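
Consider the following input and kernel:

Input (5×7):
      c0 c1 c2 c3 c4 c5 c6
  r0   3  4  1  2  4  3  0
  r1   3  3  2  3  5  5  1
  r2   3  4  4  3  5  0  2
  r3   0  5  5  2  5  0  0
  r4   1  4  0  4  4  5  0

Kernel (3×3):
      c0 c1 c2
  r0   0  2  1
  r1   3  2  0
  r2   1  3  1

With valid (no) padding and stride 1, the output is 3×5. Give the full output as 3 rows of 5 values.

43 36 38 48 38
45 49 45 51 31
35 44 46 47 36

Output[0,0]: The receptive field on the input at this output position is [3 4 1 / 3 3 2 / 3 4 4]. Elementwise product with the kernel and sum: 4·2 + 1·1 + 3·3 + 3·2 + 3·1 + 4·3 + 4·1.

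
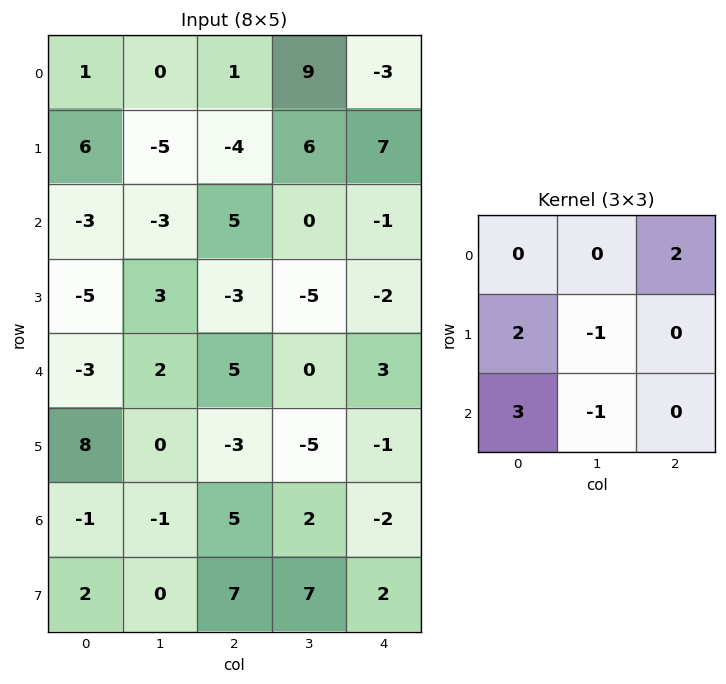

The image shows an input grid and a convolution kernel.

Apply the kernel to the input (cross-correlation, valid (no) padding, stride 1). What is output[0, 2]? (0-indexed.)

-5

The receptive field on the input at this output position is [1 9 -3 / -4 6 7 / 5 0 -1]. Elementwise product with the kernel and sum: -3·2 + -4·2 + 6·-1 + 5·3 + 0·-1.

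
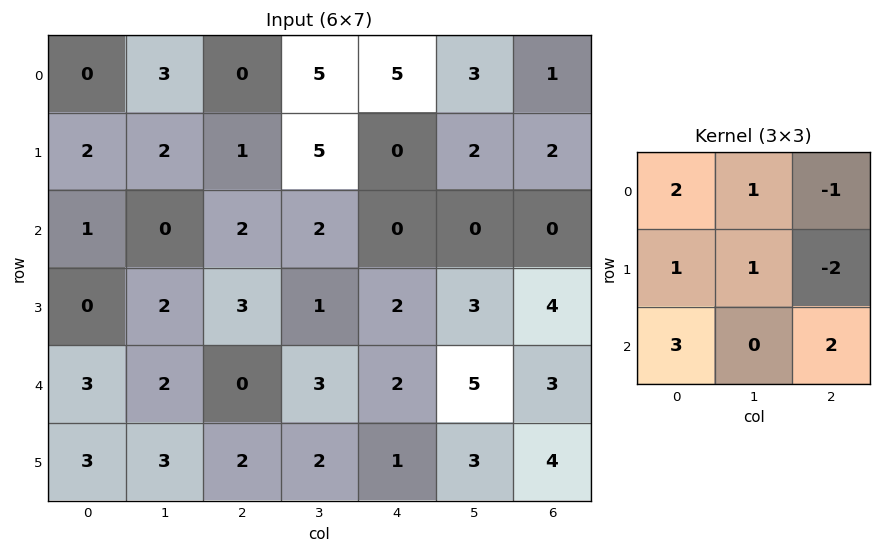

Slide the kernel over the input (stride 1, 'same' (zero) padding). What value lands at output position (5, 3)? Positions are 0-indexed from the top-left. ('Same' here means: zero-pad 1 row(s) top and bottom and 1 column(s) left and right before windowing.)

3

The receptive field on the zero-padded input at this output position is [0 3 2 / 2 2 1 / 0 0 0]. Elementwise product with the kernel and sum: 0·2 + 3·1 + 2·-1 + 2·1 + 2·1 + 1·-2 + 0·3 + 0·2.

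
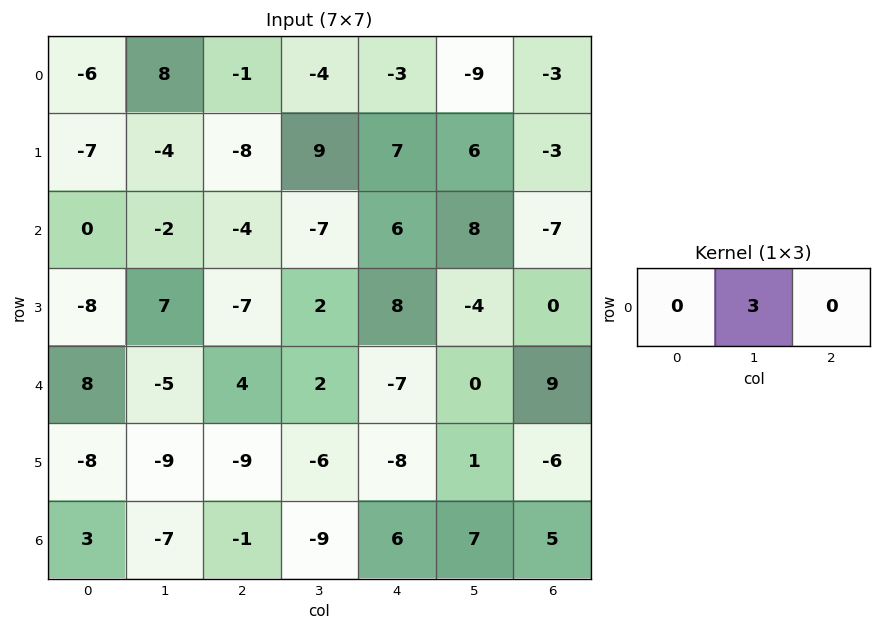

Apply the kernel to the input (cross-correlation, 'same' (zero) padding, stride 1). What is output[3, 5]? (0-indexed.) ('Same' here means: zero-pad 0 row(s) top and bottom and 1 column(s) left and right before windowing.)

The receptive field on the zero-padded input at this output position is [8 -4 0]. Elementwise product with the kernel and sum: -4·3.

-12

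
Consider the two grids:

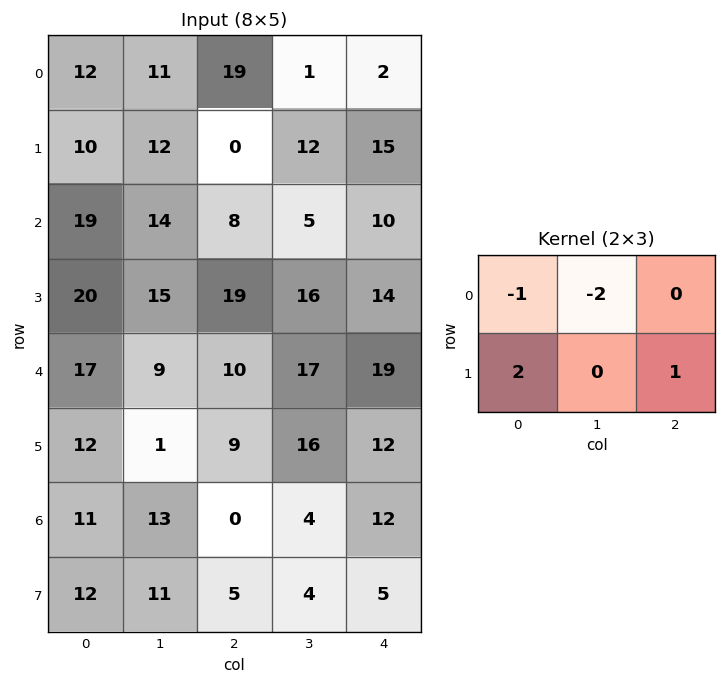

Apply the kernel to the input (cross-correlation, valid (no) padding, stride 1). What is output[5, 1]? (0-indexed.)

The receptive field on the input at this output position is [1 9 16 / 13 0 4]. Elementwise product with the kernel and sum: 1·-1 + 9·-2 + 13·2 + 4·1.

11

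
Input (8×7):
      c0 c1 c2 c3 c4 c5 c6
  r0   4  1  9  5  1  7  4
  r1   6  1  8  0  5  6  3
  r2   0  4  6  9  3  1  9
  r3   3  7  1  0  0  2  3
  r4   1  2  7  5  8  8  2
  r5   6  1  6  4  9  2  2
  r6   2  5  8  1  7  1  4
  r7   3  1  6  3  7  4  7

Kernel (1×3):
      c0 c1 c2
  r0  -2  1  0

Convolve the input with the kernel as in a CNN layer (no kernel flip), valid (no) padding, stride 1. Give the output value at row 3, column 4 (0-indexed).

2

The receptive field on the input at this output position is [0 2 3]. Elementwise product with the kernel and sum: 0·-2 + 2·1.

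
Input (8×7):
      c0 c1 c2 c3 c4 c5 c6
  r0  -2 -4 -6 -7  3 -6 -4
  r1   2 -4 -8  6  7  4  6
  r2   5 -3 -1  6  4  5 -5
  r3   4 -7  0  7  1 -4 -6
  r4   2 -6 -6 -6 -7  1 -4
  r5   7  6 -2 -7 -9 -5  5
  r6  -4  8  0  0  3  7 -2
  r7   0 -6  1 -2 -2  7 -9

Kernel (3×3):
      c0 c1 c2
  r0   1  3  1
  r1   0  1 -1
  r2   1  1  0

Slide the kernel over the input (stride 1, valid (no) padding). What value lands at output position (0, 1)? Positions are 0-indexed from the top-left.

-47

The receptive field on the input at this output position is [-4 -6 -7 / -4 -8 6 / -3 -1 6]. Elementwise product with the kernel and sum: -4·1 + -6·3 + -7·1 + -8·1 + 6·-1 + -3·1 + -1·1.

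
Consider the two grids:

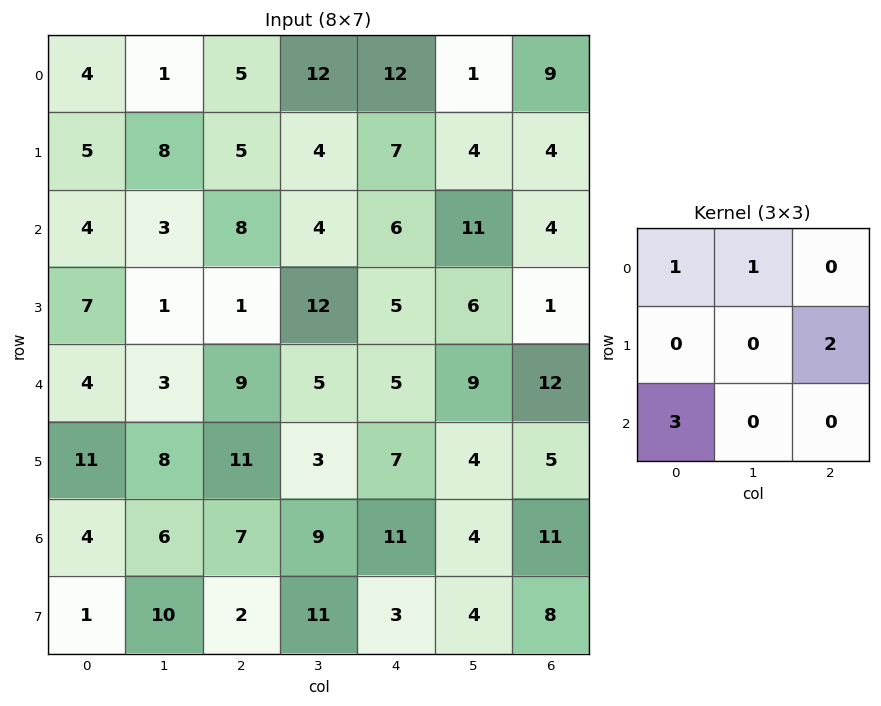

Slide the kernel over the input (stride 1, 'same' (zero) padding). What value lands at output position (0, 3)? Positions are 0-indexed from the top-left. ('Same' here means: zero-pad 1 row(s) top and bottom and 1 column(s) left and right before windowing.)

39

The receptive field on the zero-padded input at this output position is [0 0 0 / 5 12 12 / 5 4 7]. Elementwise product with the kernel and sum: 0·1 + 0·1 + 12·2 + 5·3.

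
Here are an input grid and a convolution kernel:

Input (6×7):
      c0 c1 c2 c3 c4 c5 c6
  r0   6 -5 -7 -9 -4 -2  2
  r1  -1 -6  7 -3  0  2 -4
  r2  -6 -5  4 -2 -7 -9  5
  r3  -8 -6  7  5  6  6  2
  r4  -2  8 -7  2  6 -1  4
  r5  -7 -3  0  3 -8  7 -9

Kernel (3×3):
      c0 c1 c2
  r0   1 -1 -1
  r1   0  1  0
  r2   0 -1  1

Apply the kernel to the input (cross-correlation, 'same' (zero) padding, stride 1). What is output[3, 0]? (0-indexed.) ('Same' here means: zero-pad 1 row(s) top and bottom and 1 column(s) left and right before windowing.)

The receptive field on the zero-padded input at this output position is [0 -6 -5 / 0 -8 -6 / 0 -2 8]. Elementwise product with the kernel and sum: 0·1 + -6·-1 + -5·-1 + -8·1 + -2·-1 + 8·1.

13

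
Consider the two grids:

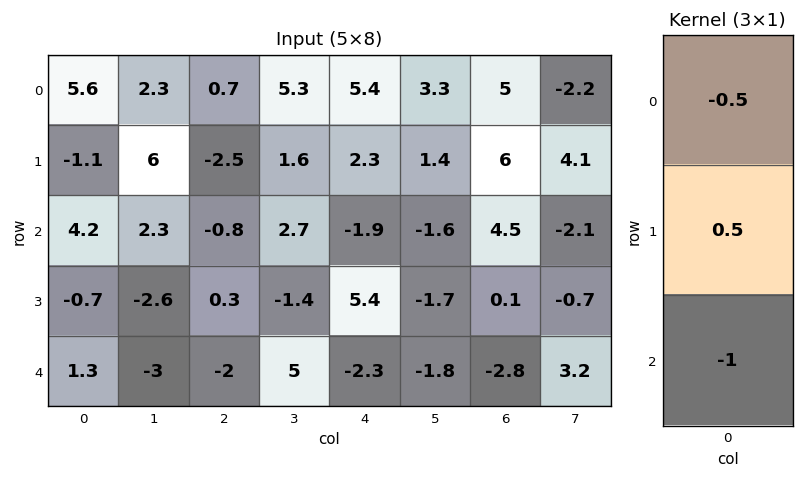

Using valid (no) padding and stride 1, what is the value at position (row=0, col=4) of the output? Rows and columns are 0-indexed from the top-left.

0.35

The receptive field on the input at this output position is [5.4 / 2.3 / -1.9]. Elementwise product with the kernel and sum: 5.4·-0.5 + 2.3·0.5 + -1.9·-1.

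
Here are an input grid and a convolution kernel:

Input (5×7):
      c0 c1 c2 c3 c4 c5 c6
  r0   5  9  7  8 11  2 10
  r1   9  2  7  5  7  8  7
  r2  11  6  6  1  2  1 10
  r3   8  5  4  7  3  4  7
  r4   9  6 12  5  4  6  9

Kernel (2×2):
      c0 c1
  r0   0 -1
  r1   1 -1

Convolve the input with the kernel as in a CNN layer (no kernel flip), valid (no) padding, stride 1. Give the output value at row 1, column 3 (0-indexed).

-8

The receptive field on the input at this output position is [5 7 / 1 2]. Elementwise product with the kernel and sum: 7·-1 + 1·1 + 2·-1.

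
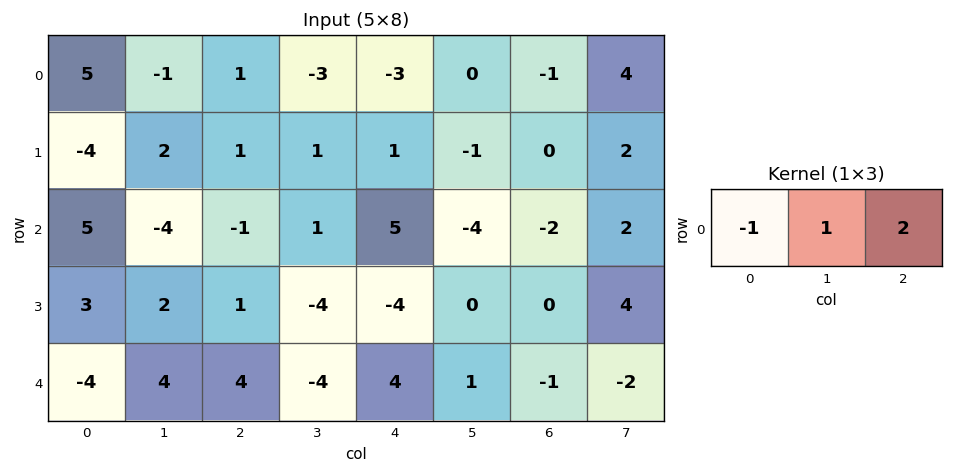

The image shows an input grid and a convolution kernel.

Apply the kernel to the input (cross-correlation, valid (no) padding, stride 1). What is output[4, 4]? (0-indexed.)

The receptive field on the input at this output position is [4 1 -1]. Elementwise product with the kernel and sum: 4·-1 + 1·1 + -1·2.

-5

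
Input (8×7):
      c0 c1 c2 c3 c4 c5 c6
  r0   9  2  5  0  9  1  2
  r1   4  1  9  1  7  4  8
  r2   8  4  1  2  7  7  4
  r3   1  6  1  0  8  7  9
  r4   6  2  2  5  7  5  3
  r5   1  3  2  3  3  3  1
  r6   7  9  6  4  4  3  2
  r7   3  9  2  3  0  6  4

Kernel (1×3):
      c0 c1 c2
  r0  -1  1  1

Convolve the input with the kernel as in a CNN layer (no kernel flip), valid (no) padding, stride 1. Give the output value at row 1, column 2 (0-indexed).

The receptive field on the input at this output position is [9 1 7]. Elementwise product with the kernel and sum: 9·-1 + 1·1 + 7·1.

-1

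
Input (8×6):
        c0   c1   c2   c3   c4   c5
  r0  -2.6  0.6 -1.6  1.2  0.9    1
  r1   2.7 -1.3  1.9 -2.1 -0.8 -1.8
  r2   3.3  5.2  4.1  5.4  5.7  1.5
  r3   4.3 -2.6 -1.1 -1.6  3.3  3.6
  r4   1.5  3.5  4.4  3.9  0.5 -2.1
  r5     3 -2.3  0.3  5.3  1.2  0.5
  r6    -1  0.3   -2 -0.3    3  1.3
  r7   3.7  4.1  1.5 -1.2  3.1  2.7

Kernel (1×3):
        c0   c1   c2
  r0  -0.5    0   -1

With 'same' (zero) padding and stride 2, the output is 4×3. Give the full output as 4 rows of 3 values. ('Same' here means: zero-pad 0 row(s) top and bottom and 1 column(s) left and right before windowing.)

-0.6 -1.5 -1.6
-5.2 -8 -4.2
-3.5 -5.65 0.15
-0.3 0.15 -1.15

Output[0,0]: The receptive field on the zero-padded input at this output position is [0 -2.6 0.6]. Elementwise product with the kernel and sum: 0·-0.5 + 0.6·-1.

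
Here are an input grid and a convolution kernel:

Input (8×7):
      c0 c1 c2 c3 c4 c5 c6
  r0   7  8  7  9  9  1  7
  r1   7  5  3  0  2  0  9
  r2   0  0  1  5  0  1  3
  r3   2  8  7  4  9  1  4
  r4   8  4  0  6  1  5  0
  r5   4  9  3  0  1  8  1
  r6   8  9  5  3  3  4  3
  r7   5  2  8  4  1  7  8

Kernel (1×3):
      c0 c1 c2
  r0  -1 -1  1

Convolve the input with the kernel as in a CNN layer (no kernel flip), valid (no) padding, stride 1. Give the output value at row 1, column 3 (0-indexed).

The receptive field on the input at this output position is [0 2 0]. Elementwise product with the kernel and sum: 0·-1 + 2·-1 + 0·1.

-2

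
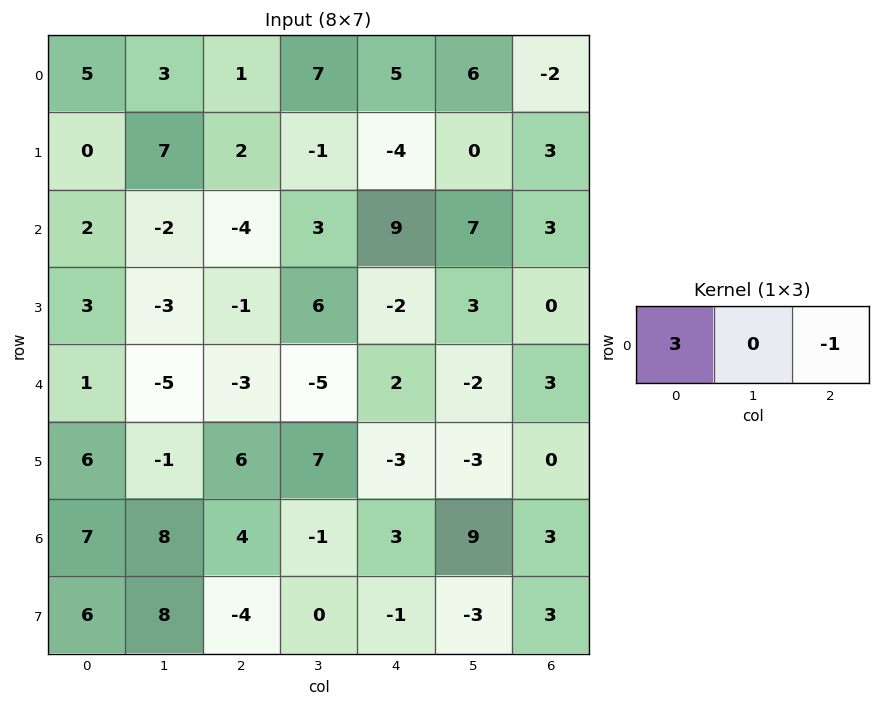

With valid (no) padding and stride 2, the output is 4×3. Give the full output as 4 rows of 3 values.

14 -2 17
10 -21 24
6 -11 3
17 9 6

Output[0,0]: The receptive field on the input at this output position is [5 3 1]. Elementwise product with the kernel and sum: 5·3 + 1·-1.
Output[0,1]: The receptive field on the input at this output position is [1 7 5]. Elementwise product with the kernel and sum: 1·3 + 5·-1.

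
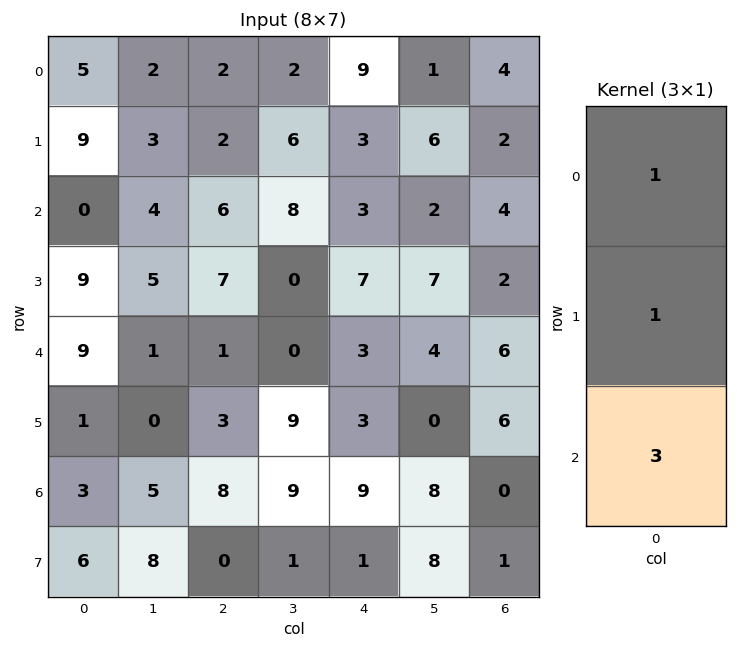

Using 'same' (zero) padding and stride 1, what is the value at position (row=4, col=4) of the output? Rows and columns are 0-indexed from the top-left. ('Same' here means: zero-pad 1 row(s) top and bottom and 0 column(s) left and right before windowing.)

19

The receptive field on the zero-padded input at this output position is [7 / 3 / 3]. Elementwise product with the kernel and sum: 7·1 + 3·1 + 3·3.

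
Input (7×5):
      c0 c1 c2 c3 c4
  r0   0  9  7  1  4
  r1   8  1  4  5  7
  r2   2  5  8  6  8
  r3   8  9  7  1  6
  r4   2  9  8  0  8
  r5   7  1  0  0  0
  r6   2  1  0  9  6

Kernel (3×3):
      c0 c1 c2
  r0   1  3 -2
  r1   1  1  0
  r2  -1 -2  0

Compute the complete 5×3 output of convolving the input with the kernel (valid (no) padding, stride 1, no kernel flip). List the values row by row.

10 12 -9
-16 -7 10
-2 8 10
23 44 6
17 33 -26

Output[0,0]: The receptive field on the input at this output position is [0 9 7 / 8 1 4 / 2 5 8]. Elementwise product with the kernel and sum: 0·1 + 9·3 + 7·-2 + 8·1 + 1·1 + 2·-1 + 5·-2.
Output[0,1]: The receptive field on the input at this output position is [9 7 1 / 1 4 5 / 5 8 6]. Elementwise product with the kernel and sum: 9·1 + 7·3 + 1·-2 + 1·1 + 4·1 + 5·-1 + 8·-2.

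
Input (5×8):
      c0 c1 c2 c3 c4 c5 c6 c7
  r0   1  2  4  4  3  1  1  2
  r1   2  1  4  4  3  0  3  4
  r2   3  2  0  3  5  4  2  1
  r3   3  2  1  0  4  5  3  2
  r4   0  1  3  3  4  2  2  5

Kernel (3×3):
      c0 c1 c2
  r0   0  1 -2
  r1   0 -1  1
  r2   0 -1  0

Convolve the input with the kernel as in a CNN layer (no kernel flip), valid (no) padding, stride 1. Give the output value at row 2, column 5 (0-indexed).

-3

The receptive field on the input at this output position is [4 2 1 / 5 3 2 / 2 2 5]. Elementwise product with the kernel and sum: 2·1 + 1·-2 + 3·-1 + 2·1 + 2·-1.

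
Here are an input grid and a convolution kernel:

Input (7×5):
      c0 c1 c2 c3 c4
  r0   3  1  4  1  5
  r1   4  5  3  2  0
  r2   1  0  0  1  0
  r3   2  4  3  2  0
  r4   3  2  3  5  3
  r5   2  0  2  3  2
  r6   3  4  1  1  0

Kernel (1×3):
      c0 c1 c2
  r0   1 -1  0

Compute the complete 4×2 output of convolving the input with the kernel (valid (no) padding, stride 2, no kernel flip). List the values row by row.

Output[0,0]: The receptive field on the input at this output position is [3 1 4]. Elementwise product with the kernel and sum: 3·1 + 1·-1.
Output[0,1]: The receptive field on the input at this output position is [4 1 5]. Elementwise product with the kernel and sum: 4·1 + 1·-1.

2 3
1 -1
1 -2
-1 0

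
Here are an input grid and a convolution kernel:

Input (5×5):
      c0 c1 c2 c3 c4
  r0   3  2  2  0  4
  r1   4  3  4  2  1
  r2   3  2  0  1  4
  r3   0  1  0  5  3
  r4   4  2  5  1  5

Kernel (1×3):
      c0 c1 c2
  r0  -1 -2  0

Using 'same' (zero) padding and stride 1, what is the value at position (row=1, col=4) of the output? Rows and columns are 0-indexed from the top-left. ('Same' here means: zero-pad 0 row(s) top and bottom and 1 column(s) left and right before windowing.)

The receptive field on the zero-padded input at this output position is [2 1 0]. Elementwise product with the kernel and sum: 2·-1 + 1·-2.

-4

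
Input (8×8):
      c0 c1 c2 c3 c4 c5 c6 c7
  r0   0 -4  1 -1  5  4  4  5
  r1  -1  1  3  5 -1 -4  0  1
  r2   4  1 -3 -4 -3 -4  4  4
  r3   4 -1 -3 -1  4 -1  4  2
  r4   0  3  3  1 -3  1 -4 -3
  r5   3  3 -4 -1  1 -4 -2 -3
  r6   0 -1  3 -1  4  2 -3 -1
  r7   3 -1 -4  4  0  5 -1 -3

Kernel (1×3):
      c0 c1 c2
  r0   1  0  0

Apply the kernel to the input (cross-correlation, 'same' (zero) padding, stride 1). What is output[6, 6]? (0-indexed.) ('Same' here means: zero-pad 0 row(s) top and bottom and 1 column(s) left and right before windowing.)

The receptive field on the zero-padded input at this output position is [2 -3 -1]. Elementwise product with the kernel and sum: 2·1.

2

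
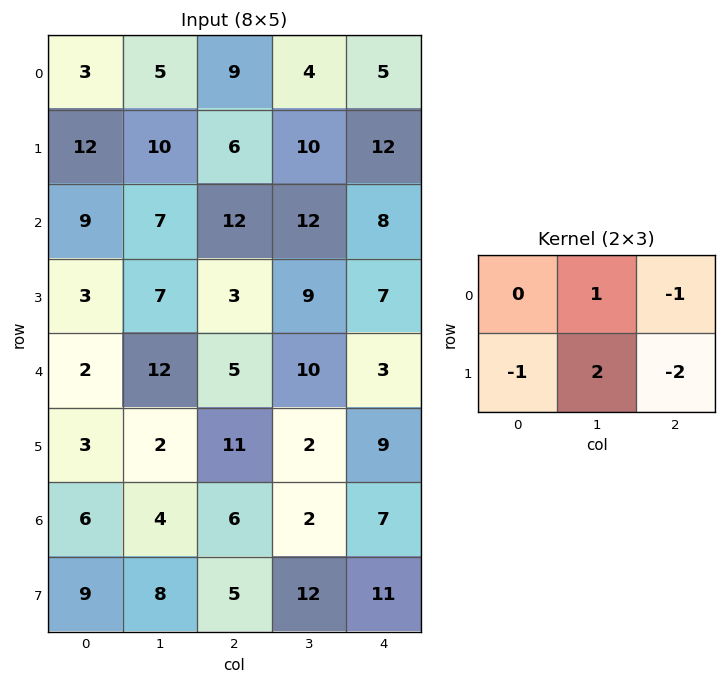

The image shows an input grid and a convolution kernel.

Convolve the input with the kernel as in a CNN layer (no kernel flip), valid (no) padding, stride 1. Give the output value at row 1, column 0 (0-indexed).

-15

The receptive field on the input at this output position is [12 10 6 / 9 7 12]. Elementwise product with the kernel and sum: 10·1 + 6·-1 + 9·-1 + 7·2 + 12·-2.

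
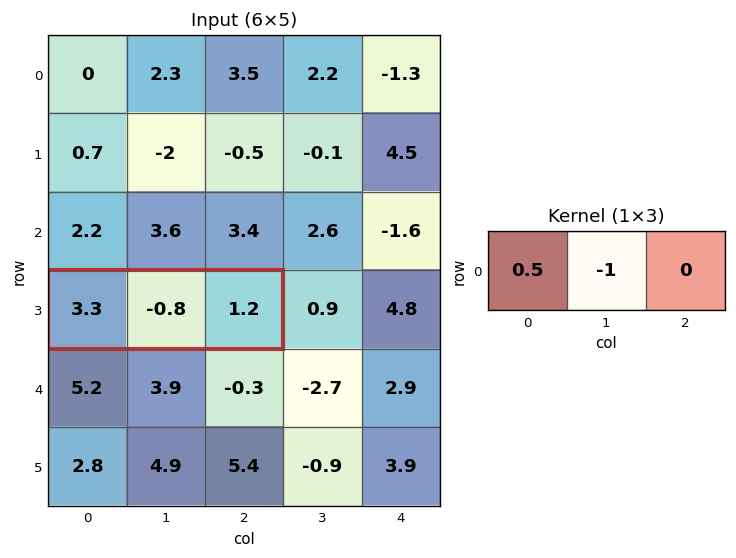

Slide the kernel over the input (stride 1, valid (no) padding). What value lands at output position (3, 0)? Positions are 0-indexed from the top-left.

2.45

The receptive field on the input at this output position is [3.3 -0.8 1.2]. Elementwise product with the kernel and sum: 3.3·0.5 + -0.8·-1.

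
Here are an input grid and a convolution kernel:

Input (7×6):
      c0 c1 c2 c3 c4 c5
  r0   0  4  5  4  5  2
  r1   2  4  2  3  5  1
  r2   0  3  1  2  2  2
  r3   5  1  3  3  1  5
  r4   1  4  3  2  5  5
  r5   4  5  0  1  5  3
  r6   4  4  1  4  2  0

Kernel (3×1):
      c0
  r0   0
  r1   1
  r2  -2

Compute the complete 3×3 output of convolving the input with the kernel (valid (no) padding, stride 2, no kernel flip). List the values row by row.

2 0 1
3 -3 -9
-4 -2 1

Output[0,0]: The receptive field on the input at this output position is [0 / 2 / 0]. Elementwise product with the kernel and sum: 2·1 + 0·-2.
Output[0,1]: The receptive field on the input at this output position is [5 / 2 / 1]. Elementwise product with the kernel and sum: 2·1 + 1·-2.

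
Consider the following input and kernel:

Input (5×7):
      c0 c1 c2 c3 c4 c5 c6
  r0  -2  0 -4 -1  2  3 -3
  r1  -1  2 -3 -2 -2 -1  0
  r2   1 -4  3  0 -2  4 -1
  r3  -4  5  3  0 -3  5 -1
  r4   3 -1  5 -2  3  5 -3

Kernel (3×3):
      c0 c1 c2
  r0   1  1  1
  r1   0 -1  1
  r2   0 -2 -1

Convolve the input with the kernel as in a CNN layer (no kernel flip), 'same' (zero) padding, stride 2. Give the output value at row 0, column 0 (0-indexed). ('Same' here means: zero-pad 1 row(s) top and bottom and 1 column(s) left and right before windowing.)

The receptive field on the zero-padded input at this output position is [0 0 0 / 0 -2 0 / 0 -1 2]. Elementwise product with the kernel and sum: 0·1 + 0·1 + 0·1 + -2·-1 + 0·1 + -1·-2 + 2·-1.

2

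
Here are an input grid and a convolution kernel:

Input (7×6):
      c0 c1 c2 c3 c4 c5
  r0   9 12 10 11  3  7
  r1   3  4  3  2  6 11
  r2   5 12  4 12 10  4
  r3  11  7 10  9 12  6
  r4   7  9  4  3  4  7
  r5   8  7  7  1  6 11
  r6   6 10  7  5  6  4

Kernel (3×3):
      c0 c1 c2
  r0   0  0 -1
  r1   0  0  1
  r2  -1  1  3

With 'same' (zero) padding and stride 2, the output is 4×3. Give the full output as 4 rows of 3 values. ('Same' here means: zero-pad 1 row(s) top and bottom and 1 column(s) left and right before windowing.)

Output[0,0]: The receptive field on the zero-padded input at this output position is [0 0 0 / 0 9 12 / 0 3 4]. Elementwise product with the kernel and sum: 0·-1 + 12·1 + 0·-1 + 3·1 + 4·3.

27 16 44
40 40 14
31 -3 39
3 4 -7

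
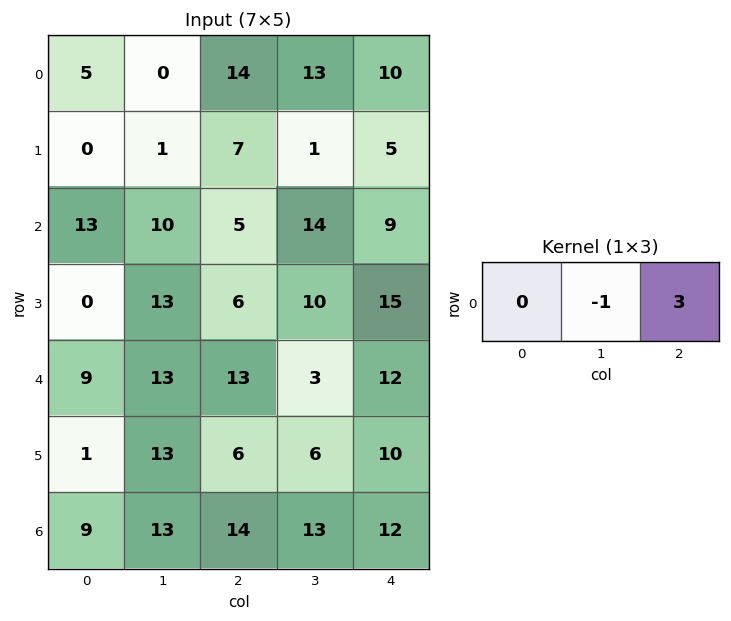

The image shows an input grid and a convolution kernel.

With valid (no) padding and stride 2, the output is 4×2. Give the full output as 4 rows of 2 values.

42 17
5 13
26 33
29 23

Output[0,0]: The receptive field on the input at this output position is [5 0 14]. Elementwise product with the kernel and sum: 0·-1 + 14·3.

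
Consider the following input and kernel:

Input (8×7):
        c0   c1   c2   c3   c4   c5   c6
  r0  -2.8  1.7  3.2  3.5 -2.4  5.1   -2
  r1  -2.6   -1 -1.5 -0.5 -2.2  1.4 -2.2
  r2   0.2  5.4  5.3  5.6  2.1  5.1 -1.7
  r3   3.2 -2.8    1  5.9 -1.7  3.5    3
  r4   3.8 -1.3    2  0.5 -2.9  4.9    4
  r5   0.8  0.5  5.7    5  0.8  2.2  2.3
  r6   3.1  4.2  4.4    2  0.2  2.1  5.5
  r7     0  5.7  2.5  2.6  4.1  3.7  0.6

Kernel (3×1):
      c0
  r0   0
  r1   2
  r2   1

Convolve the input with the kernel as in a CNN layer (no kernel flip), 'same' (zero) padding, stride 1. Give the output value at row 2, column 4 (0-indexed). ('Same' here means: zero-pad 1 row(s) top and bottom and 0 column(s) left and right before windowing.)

The receptive field on the zero-padded input at this output position is [-2.2 / 2.1 / -1.7]. Elementwise product with the kernel and sum: 2.1·2 + -1.7·1.

2.5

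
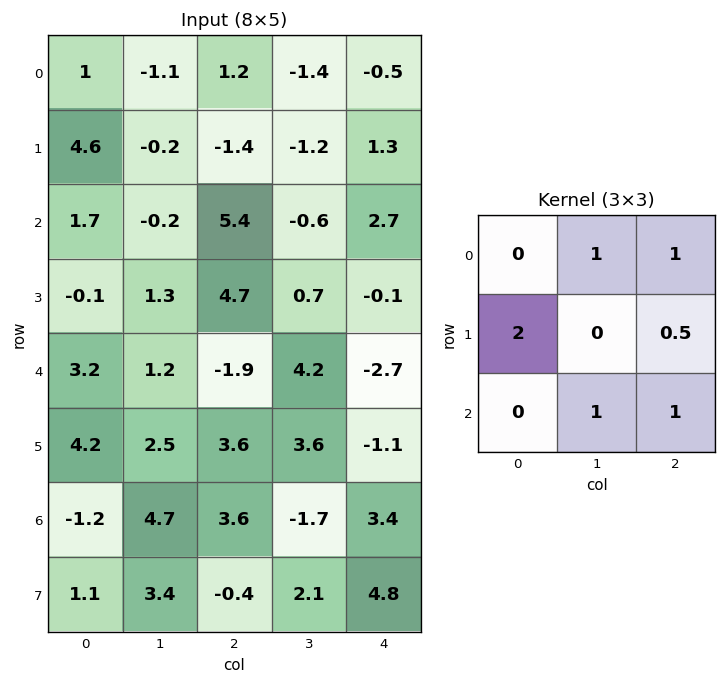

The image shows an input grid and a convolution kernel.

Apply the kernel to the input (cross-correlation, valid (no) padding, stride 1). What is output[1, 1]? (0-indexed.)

The receptive field on the input at this output position is [-0.2 -1.4 -1.2 / -0.2 5.4 -0.6 / 1.3 4.7 0.7]. Elementwise product with the kernel and sum: -1.4·1 + -1.2·1 + -0.2·2 + -0.6·0.5 + 4.7·1 + 0.7·1.

2.1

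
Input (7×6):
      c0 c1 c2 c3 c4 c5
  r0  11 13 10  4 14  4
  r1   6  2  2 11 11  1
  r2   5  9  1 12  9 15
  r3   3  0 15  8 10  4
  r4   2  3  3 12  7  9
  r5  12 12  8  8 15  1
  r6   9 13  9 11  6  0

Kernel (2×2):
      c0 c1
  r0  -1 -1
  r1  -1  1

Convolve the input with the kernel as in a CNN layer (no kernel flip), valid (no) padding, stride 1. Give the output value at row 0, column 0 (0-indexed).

The receptive field on the input at this output position is [11 13 / 6 2]. Elementwise product with the kernel and sum: 11·-1 + 13·-1 + 6·-1 + 2·1.

-28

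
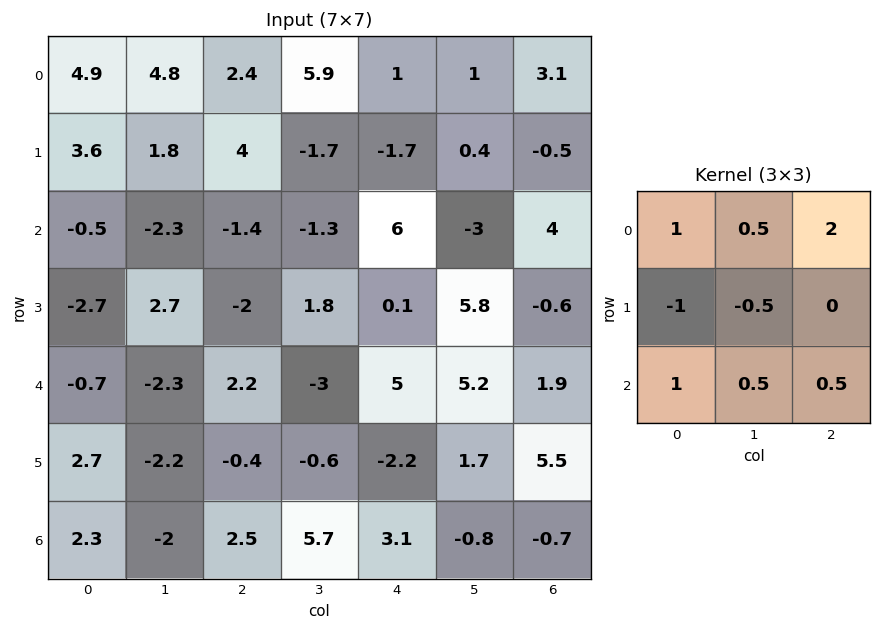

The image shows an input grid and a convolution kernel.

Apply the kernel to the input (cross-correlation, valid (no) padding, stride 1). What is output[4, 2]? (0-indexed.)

The receptive field on the input at this output position is [2.2 -3 5 / -0.4 -0.6 -2.2 / 2.5 5.7 3.1]. Elementwise product with the kernel and sum: 2.2·1 + -3·0.5 + 5·2 + -0.4·-1 + -0.6·-0.5 + 2.5·1 + 5.7·0.5 + 3.1·0.5.

18.3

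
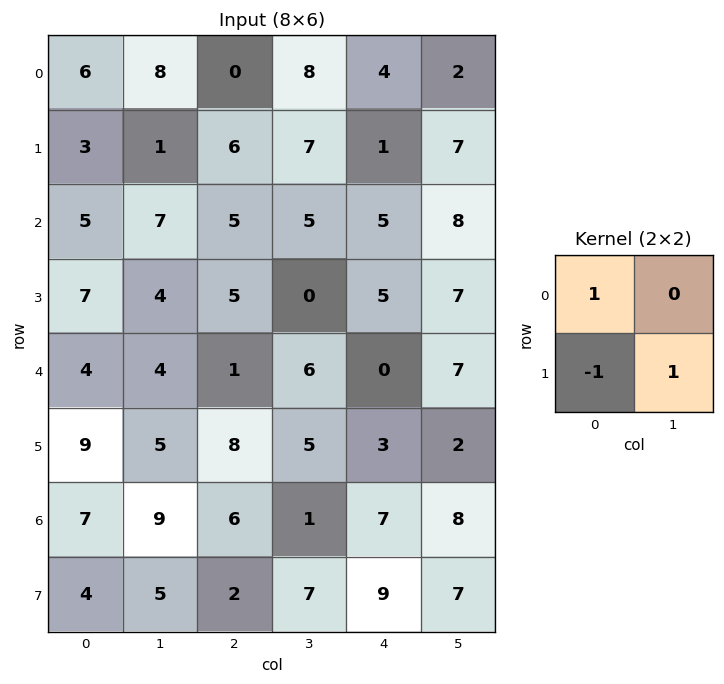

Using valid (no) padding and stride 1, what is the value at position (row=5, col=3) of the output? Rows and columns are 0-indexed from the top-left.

11

The receptive field on the input at this output position is [5 3 / 1 7]. Elementwise product with the kernel and sum: 5·1 + 1·-1 + 7·1.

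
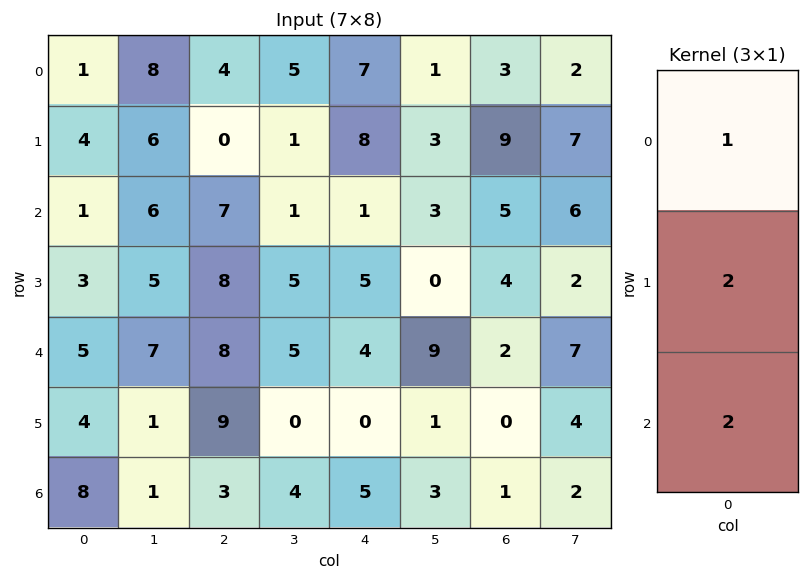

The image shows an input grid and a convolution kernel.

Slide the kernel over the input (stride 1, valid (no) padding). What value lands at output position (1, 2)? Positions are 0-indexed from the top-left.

The receptive field on the input at this output position is [0 / 7 / 8]. Elementwise product with the kernel and sum: 0·1 + 7·2 + 8·2.

30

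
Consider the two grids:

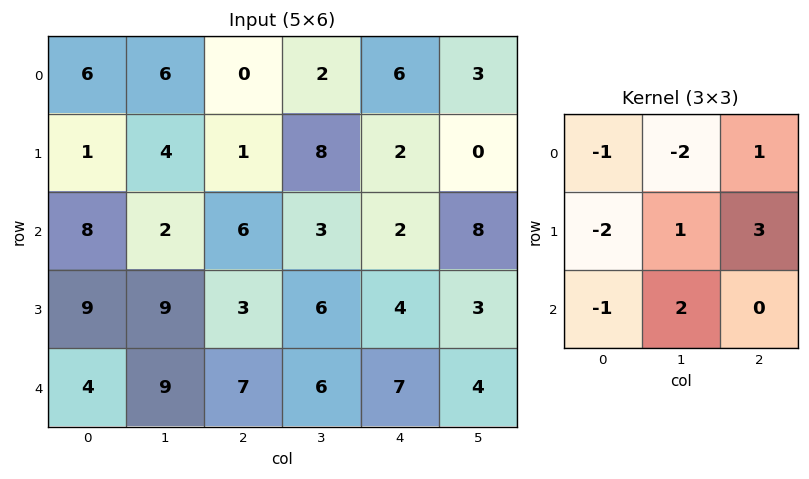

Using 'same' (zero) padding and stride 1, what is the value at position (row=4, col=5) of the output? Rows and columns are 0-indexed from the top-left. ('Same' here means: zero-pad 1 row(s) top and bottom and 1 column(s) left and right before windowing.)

-20

The receptive field on the zero-padded input at this output position is [4 3 0 / 7 4 0 / 0 0 0]. Elementwise product with the kernel and sum: 4·-1 + 3·-2 + 0·1 + 7·-2 + 4·1 + 0·3 + 0·-1 + 0·2.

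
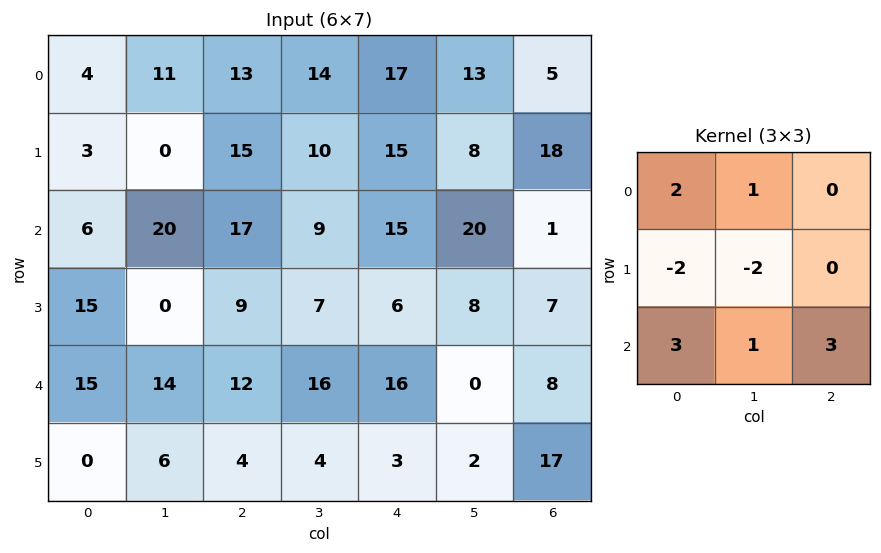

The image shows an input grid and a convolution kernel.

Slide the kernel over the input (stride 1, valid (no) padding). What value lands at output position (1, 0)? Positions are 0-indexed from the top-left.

The receptive field on the input at this output position is [3 0 15 / 6 20 17 / 15 0 9]. Elementwise product with the kernel and sum: 3·2 + 0·1 + 6·-2 + 20·-2 + 15·3 + 0·1 + 9·3.

26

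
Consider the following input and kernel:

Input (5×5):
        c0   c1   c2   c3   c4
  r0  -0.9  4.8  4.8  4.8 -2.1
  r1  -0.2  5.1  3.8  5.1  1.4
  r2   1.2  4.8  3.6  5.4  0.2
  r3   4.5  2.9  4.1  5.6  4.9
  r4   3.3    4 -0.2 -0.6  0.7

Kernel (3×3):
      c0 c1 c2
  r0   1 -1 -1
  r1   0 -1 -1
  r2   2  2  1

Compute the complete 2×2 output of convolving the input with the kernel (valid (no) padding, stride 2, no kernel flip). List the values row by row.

-3.8 13.8
0.2 -13.4

Output[0,0]: The receptive field on the input at this output position is [-0.9 4.8 4.8 / -0.2 5.1 3.8 / 1.2 4.8 3.6]. Elementwise product with the kernel and sum: -0.9·1 + 4.8·-1 + 4.8·-1 + 5.1·-1 + 3.8·-1 + 1.2·2 + 4.8·2 + 3.6·1.
Output[0,1]: The receptive field on the input at this output position is [4.8 4.8 -2.1 / 3.8 5.1 1.4 / 3.6 5.4 0.2]. Elementwise product with the kernel and sum: 4.8·1 + 4.8·-1 + -2.1·-1 + 5.1·-1 + 1.4·-1 + 3.6·2 + 5.4·2 + 0.2·1.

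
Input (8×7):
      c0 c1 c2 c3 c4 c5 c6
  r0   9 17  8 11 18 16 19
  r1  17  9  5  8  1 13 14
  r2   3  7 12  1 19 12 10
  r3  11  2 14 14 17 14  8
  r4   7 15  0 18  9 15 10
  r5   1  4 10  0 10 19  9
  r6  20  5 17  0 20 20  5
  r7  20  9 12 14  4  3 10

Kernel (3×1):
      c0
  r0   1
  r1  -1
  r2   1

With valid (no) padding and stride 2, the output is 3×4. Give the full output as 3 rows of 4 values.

-5 15 36 15
-1 -2 11 12
26 7 19 6

Output[0,0]: The receptive field on the input at this output position is [9 / 17 / 3]. Elementwise product with the kernel and sum: 9·1 + 17·-1 + 3·1.
Output[0,1]: The receptive field on the input at this output position is [8 / 5 / 12]. Elementwise product with the kernel and sum: 8·1 + 5·-1 + 12·1.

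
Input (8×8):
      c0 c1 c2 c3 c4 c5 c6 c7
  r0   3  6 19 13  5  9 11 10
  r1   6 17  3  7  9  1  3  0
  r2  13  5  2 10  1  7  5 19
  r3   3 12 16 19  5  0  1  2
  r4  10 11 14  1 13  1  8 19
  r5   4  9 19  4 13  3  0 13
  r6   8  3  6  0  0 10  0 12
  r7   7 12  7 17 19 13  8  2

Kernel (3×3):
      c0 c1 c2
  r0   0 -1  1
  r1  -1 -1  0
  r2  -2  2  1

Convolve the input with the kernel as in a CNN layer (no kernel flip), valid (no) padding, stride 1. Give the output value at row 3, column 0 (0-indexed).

The receptive field on the input at this output position is [3 12 16 / 10 11 14 / 4 9 19]. Elementwise product with the kernel and sum: 12·-1 + 16·1 + 10·-1 + 11·-1 + 4·-2 + 9·2 + 19·1.

12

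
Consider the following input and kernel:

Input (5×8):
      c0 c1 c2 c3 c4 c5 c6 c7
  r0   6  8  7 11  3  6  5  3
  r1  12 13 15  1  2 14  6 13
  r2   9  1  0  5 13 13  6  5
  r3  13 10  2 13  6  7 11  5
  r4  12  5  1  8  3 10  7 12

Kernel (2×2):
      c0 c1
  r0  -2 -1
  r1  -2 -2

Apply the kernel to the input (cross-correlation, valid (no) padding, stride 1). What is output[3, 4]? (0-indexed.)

-45

The receptive field on the input at this output position is [6 7 / 3 10]. Elementwise product with the kernel and sum: 6·-2 + 7·-1 + 3·-2 + 10·-2.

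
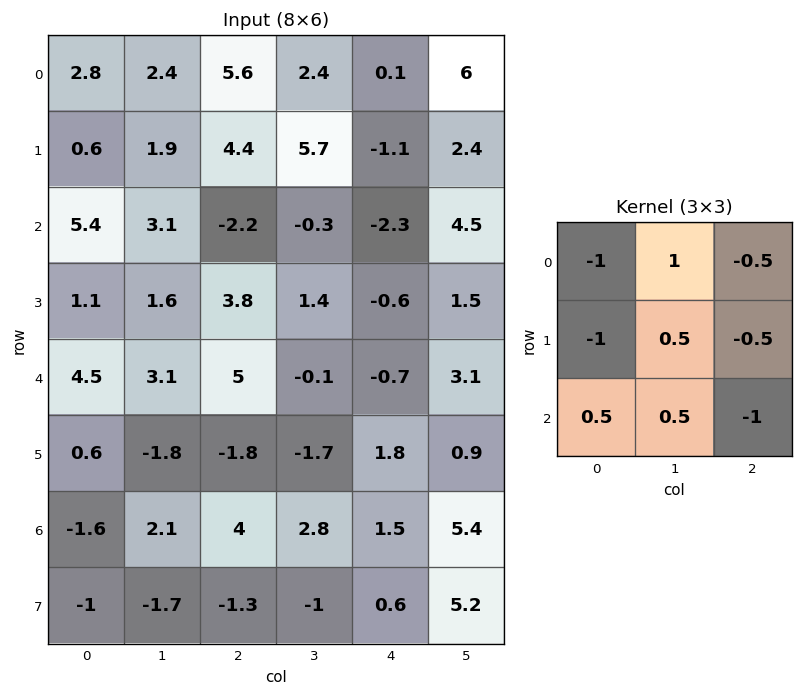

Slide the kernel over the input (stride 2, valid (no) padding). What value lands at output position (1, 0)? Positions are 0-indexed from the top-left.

The receptive field on the input at this output position is [5.4 3.1 -2.2 / 1.1 1.6 3.8 / 4.5 3.1 5]. Elementwise product with the kernel and sum: 5.4·-1 + 3.1·1 + -2.2·-0.5 + 1.1·-1 + 1.6·0.5 + 3.8·-0.5 + 4.5·0.5 + 3.1·0.5 + 5·-1.

-4.6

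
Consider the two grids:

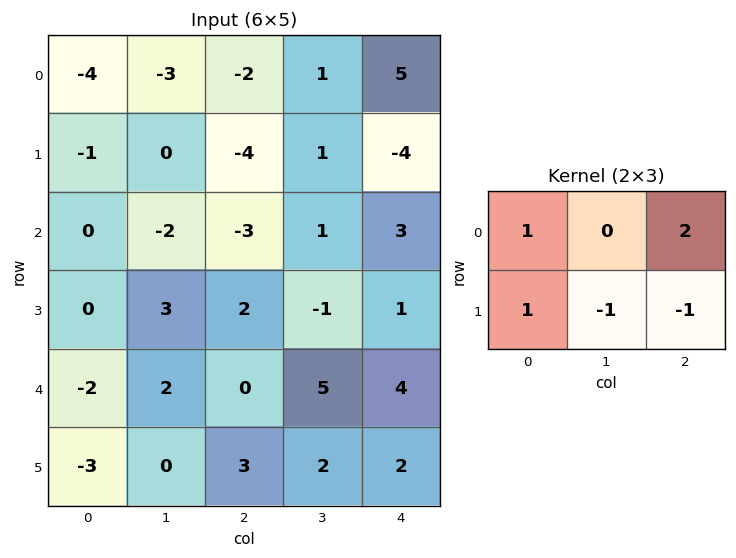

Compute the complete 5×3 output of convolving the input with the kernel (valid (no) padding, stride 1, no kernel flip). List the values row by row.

Output[0,0]: The receptive field on the input at this output position is [-4 -3 -2 / -1 0 -4]. Elementwise product with the kernel and sum: -4·1 + -2·2 + -1·1 + 0·-1 + -4·-1.

-5 2 7
-4 2 -19
-11 2 5
0 -2 -5
-8 7 7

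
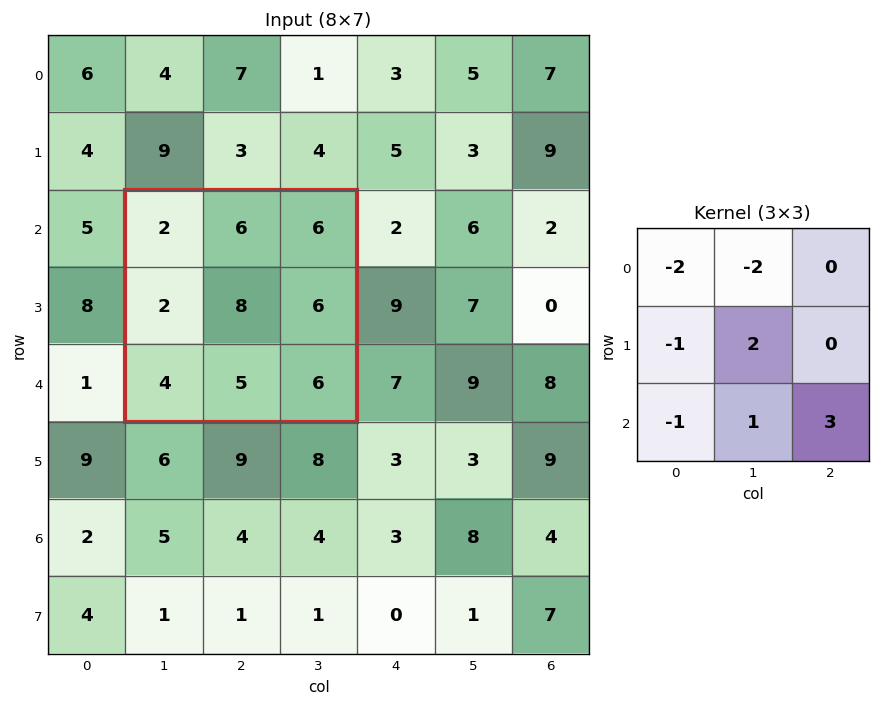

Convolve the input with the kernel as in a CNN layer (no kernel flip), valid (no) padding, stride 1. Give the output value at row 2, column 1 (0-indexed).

17

The receptive field on the input at this output position is [2 6 6 / 2 8 6 / 4 5 6]. Elementwise product with the kernel and sum: 2·-2 + 6·-2 + 2·-1 + 8·2 + 4·-1 + 5·1 + 6·3.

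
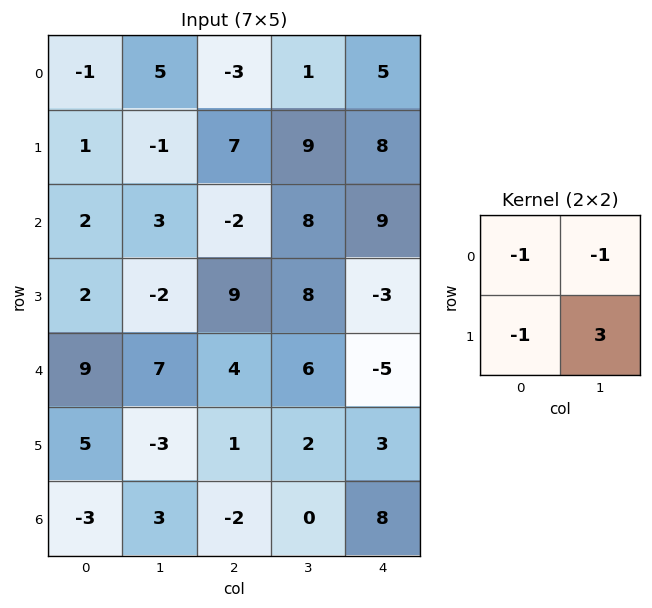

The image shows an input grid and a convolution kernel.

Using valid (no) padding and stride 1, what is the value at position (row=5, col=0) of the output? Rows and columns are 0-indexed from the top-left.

The receptive field on the input at this output position is [5 -3 / -3 3]. Elementwise product with the kernel and sum: 5·-1 + -3·-1 + -3·-1 + 3·3.

10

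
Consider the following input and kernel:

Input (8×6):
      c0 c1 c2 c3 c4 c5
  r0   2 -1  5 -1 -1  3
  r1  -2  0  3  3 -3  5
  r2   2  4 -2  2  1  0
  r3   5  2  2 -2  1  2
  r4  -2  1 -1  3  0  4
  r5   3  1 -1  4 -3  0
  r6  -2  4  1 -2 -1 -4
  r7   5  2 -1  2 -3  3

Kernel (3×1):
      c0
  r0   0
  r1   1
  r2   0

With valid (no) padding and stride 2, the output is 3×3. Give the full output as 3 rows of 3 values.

Output[0,0]: The receptive field on the input at this output position is [2 / -2 / 2]. Elementwise product with the kernel and sum: -2·1.

-2 3 -3
5 2 1
3 -1 -3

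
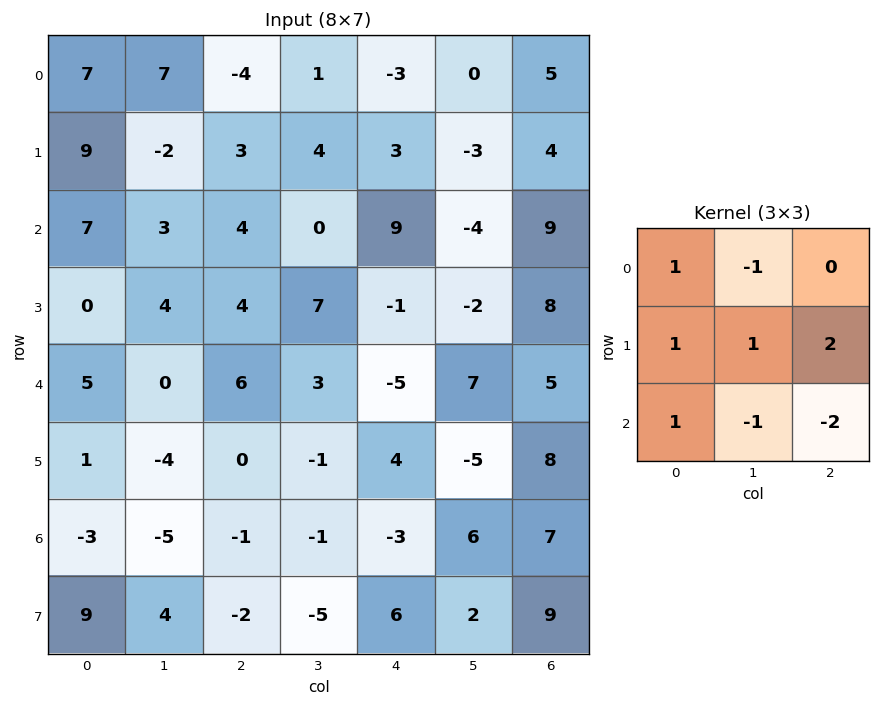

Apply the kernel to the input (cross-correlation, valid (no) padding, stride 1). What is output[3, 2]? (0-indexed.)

The receptive field on the input at this output position is [4 7 -1 / 6 3 -5 / 0 -1 4]. Elementwise product with the kernel and sum: 4·1 + 7·-1 + 6·1 + 3·1 + -5·2 + 0·1 + -1·-1 + 4·-2.

-11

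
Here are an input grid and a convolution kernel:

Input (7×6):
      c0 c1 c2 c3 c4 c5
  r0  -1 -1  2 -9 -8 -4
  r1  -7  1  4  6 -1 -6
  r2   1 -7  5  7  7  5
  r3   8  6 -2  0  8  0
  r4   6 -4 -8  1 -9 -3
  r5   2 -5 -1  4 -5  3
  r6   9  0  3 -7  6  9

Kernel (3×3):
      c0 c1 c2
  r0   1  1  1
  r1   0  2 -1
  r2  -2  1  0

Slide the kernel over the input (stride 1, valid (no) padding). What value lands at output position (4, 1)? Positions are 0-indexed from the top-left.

The receptive field on the input at this output position is [-4 -8 1 / -5 -1 4 / 0 3 -7]. Elementwise product with the kernel and sum: -4·1 + -8·1 + 1·1 + -1·2 + 4·-1 + 0·-2 + 3·1.

-14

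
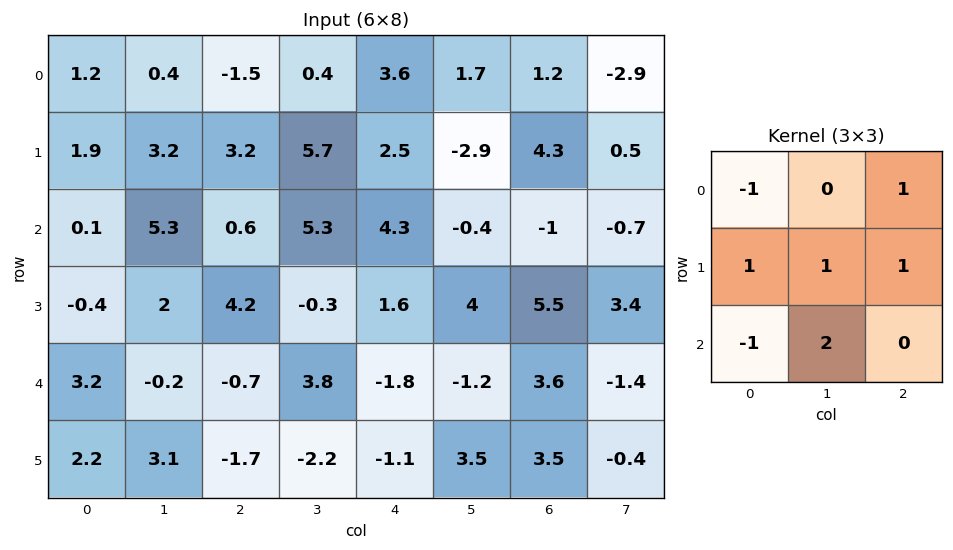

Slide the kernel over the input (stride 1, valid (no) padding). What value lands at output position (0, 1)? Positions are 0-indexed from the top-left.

The receptive field on the input at this output position is [0.4 -1.5 0.4 / 3.2 3.2 5.7 / 5.3 0.6 5.3]. Elementwise product with the kernel and sum: 0.4·-1 + 0.4·1 + 3.2·1 + 3.2·1 + 5.7·1 + 5.3·-1 + 0.6·2.

8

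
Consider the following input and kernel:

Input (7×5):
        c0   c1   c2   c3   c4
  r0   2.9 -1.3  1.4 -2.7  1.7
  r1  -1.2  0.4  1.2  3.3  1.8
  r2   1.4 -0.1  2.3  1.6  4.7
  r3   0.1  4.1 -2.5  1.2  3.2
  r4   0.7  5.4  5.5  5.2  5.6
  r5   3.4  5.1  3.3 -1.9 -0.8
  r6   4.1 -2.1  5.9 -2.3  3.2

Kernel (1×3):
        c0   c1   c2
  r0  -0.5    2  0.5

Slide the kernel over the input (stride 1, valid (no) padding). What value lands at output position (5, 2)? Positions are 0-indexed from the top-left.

-5.85

The receptive field on the input at this output position is [3.3 -1.9 -0.8]. Elementwise product with the kernel and sum: 3.3·-0.5 + -1.9·2 + -0.8·0.5.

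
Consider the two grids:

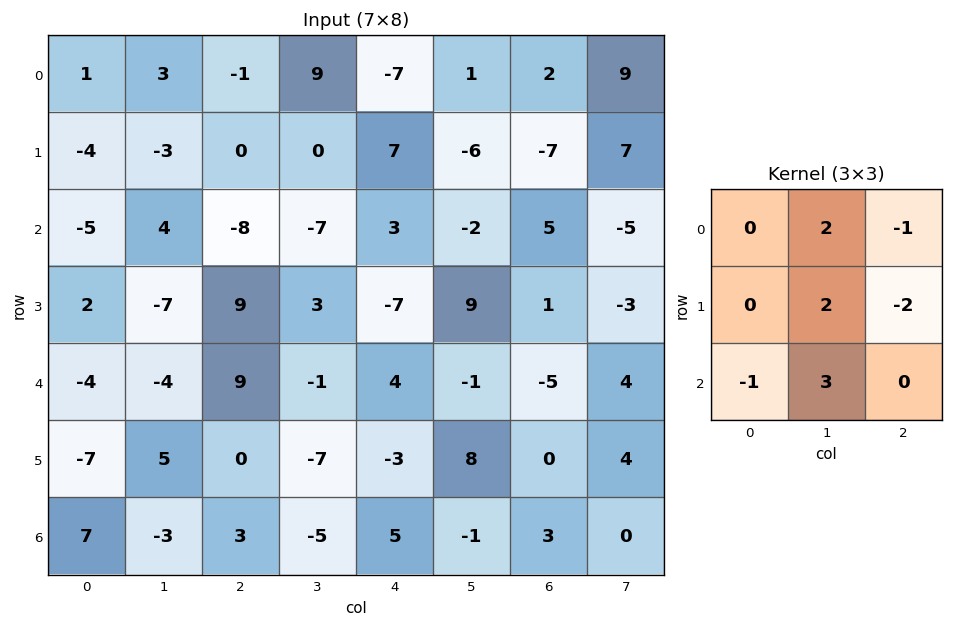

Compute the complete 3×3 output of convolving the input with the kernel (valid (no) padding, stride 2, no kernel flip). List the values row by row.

18 -2 -7
-24 -9 0
-23 -32 11

Output[0,0]: The receptive field on the input at this output position is [1 3 -1 / -4 -3 0 / -5 4 -8]. Elementwise product with the kernel and sum: 3·2 + -1·-1 + -3·2 + 0·-2 + -5·-1 + 4·3.
Output[0,1]: The receptive field on the input at this output position is [-1 9 -7 / 0 0 7 / -8 -7 3]. Elementwise product with the kernel and sum: 9·2 + -7·-1 + 0·2 + 7·-2 + -8·-1 + -7·3.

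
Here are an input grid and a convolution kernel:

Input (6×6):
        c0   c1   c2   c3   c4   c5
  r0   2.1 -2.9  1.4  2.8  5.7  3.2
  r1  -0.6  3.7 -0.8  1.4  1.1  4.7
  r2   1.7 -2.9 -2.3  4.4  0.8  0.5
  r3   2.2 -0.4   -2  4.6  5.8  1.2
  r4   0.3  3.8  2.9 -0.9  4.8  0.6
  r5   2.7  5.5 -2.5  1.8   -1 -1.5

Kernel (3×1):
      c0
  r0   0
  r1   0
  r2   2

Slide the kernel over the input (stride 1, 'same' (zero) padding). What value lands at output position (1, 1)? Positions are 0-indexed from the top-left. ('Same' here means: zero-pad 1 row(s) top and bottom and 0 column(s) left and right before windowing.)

The receptive field on the zero-padded input at this output position is [-2.9 / 3.7 / -2.9]. Elementwise product with the kernel and sum: -2.9·2.

-5.8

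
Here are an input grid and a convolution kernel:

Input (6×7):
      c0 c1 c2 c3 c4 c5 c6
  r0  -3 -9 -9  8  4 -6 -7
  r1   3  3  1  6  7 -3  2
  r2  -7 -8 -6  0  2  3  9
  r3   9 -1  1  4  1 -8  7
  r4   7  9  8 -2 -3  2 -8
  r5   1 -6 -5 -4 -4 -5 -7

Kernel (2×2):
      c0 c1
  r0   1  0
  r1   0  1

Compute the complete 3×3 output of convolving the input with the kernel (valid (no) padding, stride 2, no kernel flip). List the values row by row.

0 -3 1
-8 -2 -6
1 4 -8

Output[0,0]: The receptive field on the input at this output position is [-3 -9 / 3 3]. Elementwise product with the kernel and sum: -3·1 + 3·1.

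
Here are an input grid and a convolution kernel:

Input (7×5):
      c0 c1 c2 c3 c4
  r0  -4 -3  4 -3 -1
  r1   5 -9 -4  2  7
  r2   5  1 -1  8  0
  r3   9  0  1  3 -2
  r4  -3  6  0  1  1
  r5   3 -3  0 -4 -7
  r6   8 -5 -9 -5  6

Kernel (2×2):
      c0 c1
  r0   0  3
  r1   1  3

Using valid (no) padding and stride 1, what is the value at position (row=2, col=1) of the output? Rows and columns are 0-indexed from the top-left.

The receptive field on the input at this output position is [1 -1 / 0 1]. Elementwise product with the kernel and sum: -1·3 + 0·1 + 1·3.

0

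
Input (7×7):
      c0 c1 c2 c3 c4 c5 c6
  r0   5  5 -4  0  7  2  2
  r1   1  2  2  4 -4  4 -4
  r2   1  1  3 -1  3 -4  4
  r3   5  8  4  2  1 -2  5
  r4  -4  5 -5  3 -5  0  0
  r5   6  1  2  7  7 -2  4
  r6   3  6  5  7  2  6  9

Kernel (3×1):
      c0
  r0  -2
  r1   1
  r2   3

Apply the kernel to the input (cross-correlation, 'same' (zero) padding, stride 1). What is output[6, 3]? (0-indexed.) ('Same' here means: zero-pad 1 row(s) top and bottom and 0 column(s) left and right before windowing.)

-7

The receptive field on the zero-padded input at this output position is [7 / 7 / 0]. Elementwise product with the kernel and sum: 7·-2 + 7·1 + 0·3.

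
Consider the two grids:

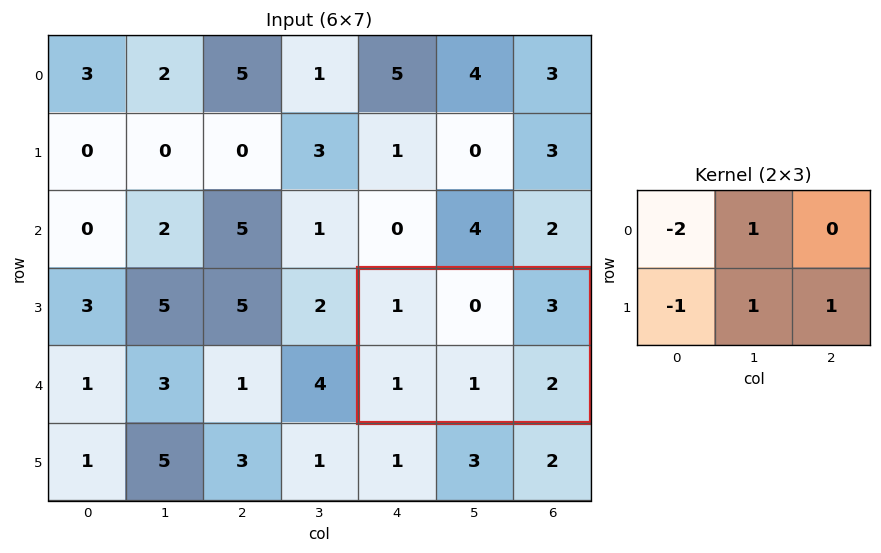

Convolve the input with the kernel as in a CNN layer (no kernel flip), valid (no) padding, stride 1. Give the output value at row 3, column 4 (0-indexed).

The receptive field on the input at this output position is [1 0 3 / 1 1 2]. Elementwise product with the kernel and sum: 1·-2 + 0·1 + 1·-1 + 1·1 + 2·1.

0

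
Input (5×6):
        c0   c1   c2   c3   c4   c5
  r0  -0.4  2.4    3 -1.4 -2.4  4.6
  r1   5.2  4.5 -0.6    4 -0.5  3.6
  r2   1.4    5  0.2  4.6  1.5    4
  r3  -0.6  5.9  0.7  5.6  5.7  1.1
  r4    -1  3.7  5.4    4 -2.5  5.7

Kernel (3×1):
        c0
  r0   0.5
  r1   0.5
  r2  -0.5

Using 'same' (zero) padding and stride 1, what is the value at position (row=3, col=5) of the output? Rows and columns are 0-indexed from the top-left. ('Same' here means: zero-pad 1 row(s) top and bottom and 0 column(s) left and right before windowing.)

The receptive field on the zero-padded input at this output position is [4 / 1.1 / 5.7]. Elementwise product with the kernel and sum: 4·0.5 + 1.1·0.5 + 5.7·-0.5.

-0.3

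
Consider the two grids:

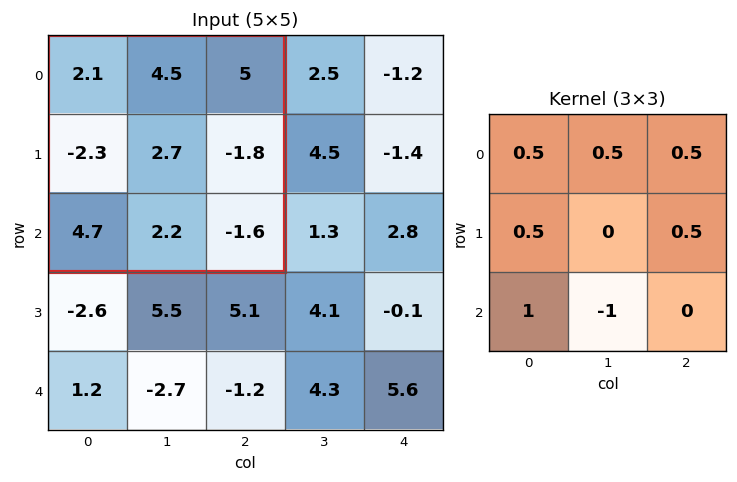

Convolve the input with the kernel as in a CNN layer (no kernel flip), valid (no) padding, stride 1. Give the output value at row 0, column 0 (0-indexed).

6.25

The receptive field on the input at this output position is [2.1 4.5 5 / -2.3 2.7 -1.8 / 4.7 2.2 -1.6]. Elementwise product with the kernel and sum: 2.1·0.5 + 4.5·0.5 + 5·0.5 + -2.3·0.5 + -1.8·0.5 + 4.7·1 + 2.2·-1.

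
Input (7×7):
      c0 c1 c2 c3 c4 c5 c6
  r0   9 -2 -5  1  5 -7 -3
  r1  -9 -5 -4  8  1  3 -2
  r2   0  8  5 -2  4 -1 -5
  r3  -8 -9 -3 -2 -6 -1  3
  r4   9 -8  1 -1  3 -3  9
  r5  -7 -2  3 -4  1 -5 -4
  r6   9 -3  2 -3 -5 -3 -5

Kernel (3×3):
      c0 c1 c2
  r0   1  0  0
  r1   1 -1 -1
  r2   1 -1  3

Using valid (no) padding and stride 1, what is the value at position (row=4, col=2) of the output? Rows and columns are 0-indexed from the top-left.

-3

The receptive field on the input at this output position is [1 -1 3 / 3 -4 1 / 2 -3 -5]. Elementwise product with the kernel and sum: 1·1 + 3·1 + -4·-1 + 1·-1 + 2·1 + -3·-1 + -5·3.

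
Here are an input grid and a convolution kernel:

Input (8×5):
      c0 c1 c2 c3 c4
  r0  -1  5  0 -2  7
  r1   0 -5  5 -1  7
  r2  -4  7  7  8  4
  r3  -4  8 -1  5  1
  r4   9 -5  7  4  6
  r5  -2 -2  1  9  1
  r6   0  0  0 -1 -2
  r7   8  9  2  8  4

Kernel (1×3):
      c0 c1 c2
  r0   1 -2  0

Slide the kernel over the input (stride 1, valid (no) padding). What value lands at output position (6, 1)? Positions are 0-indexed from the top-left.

The receptive field on the input at this output position is [0 0 -1]. Elementwise product with the kernel and sum: 0·1 + 0·-2.

0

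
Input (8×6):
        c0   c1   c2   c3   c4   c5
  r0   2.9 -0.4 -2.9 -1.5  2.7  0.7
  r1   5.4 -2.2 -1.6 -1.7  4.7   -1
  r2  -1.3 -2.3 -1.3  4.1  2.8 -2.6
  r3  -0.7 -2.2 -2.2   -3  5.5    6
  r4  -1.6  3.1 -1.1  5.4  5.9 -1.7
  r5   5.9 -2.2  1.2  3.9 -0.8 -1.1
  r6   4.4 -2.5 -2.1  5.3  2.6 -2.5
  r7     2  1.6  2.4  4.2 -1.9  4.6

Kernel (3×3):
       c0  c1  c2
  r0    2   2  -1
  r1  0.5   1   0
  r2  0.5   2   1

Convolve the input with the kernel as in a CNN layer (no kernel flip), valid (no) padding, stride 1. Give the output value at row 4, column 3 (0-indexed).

The receptive field on the input at this output position is [5.4 5.9 -1.7 / 3.9 -0.8 -1.1 / 5.3 2.6 -2.5]. Elementwise product with the kernel and sum: 5.4·2 + 5.9·2 + -1.7·-1 + 3.9·0.5 + -0.8·1 + 5.3·0.5 + 2.6·2 + -2.5·1.

30.8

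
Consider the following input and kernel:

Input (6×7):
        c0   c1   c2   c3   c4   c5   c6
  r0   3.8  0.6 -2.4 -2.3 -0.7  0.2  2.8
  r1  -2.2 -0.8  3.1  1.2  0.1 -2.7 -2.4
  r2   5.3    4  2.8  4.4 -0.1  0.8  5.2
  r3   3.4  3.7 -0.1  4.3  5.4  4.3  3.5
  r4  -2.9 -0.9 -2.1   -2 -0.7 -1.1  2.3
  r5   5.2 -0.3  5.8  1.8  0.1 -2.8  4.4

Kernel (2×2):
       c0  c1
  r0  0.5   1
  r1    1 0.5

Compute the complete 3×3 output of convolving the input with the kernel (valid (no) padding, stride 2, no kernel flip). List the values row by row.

-0.1 0.2 -1.4
11.9 7.85 8.3
2.7 3.65 -2.75

Output[0,0]: The receptive field on the input at this output position is [3.8 0.6 / -2.2 -0.8]. Elementwise product with the kernel and sum: 3.8·0.5 + 0.6·1 + -2.2·1 + -0.8·0.5.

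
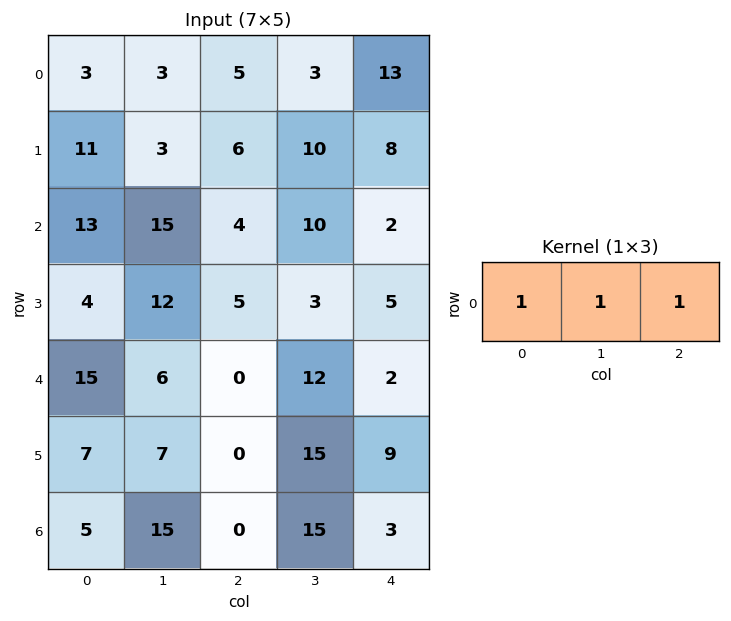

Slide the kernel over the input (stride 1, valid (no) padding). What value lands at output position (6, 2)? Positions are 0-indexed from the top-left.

The receptive field on the input at this output position is [0 15 3]. Elementwise product with the kernel and sum: 0·1 + 15·1 + 3·1.

18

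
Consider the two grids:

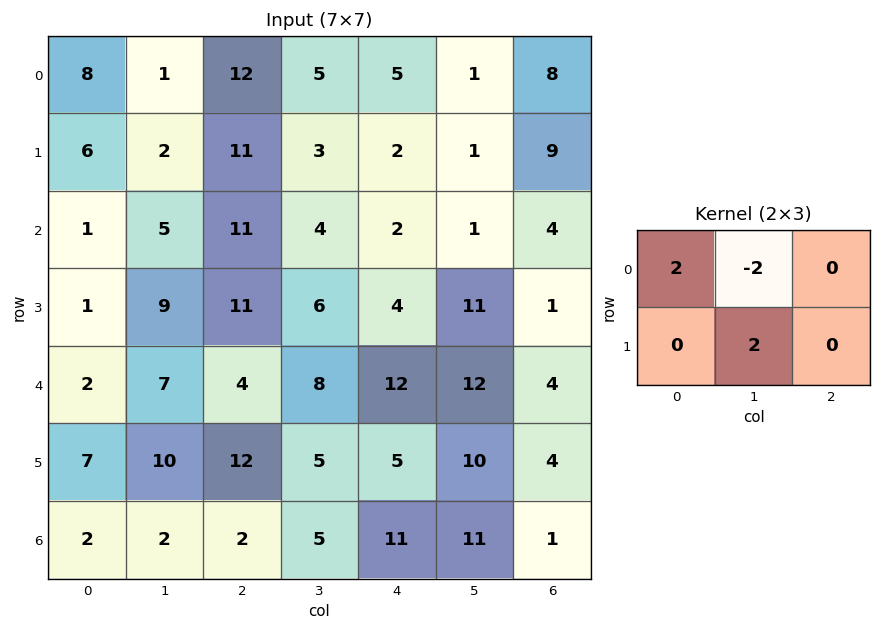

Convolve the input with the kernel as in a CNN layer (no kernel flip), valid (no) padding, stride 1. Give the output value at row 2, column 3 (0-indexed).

12

The receptive field on the input at this output position is [4 2 1 / 6 4 11]. Elementwise product with the kernel and sum: 4·2 + 2·-2 + 4·2.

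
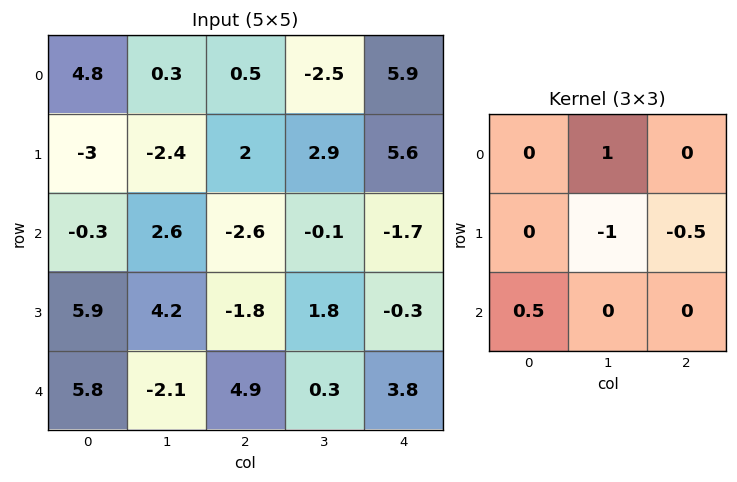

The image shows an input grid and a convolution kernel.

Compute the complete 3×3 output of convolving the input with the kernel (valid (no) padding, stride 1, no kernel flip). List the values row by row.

Output[0,0]: The receptive field on the input at this output position is [4.8 0.3 0.5 / -3 -2.4 2 / -0.3 2.6 -2.6]. Elementwise product with the kernel and sum: 0.3·1 + -2.4·-1 + 2·-0.5 + -0.3·0.5.

1.55 -1.65 -9.5
-0.75 6.75 2.95
2.2 -2.75 0.7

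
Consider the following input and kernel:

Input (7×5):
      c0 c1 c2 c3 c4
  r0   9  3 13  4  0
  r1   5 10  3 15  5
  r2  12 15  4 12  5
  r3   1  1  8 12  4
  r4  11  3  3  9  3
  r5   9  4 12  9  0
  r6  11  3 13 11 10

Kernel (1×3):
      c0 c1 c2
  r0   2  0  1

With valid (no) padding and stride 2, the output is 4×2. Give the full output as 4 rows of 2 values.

31 26
28 13
25 9
35 36

Output[0,0]: The receptive field on the input at this output position is [9 3 13]. Elementwise product with the kernel and sum: 9·2 + 13·1.
Output[0,1]: The receptive field on the input at this output position is [13 4 0]. Elementwise product with the kernel and sum: 13·2 + 0·1.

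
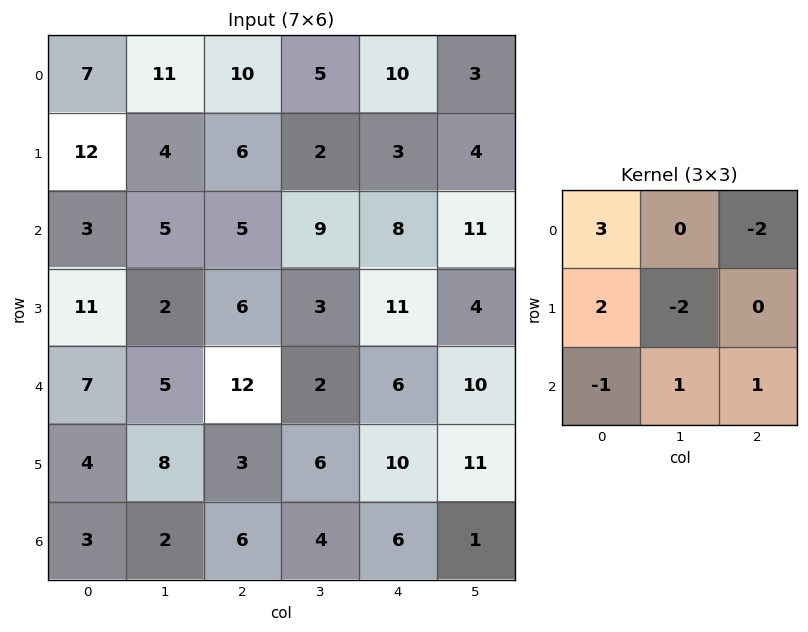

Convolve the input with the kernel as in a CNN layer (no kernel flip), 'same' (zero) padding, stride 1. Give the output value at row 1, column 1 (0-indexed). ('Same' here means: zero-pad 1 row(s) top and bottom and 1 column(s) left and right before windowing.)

24

The receptive field on the zero-padded input at this output position is [7 11 10 / 12 4 6 / 3 5 5]. Elementwise product with the kernel and sum: 7·3 + 10·-2 + 12·2 + 4·-2 + 3·-1 + 5·1 + 5·1.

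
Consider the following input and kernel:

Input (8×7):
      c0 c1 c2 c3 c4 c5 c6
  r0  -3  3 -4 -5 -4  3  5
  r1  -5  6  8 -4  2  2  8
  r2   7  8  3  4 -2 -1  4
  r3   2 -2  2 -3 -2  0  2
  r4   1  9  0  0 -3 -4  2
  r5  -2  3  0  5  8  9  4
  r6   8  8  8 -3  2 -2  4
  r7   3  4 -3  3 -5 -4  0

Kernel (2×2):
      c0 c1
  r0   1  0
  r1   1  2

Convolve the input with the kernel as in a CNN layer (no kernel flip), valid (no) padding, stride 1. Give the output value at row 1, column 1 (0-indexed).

20

The receptive field on the input at this output position is [6 8 / 8 3]. Elementwise product with the kernel and sum: 6·1 + 8·1 + 3·2.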